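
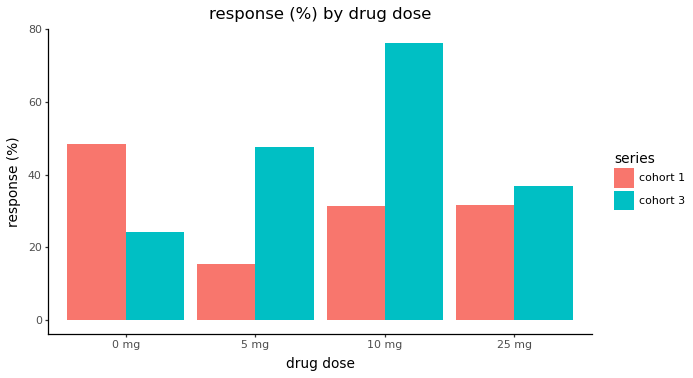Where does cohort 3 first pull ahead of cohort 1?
5 mg

0 mg: cohort 3 ≈ 20 vs cohort 1 ≈ 50 (not yet); 5 mg: cohort 3 ≈ 50 vs cohort 1 ≈ 20 (first crossover).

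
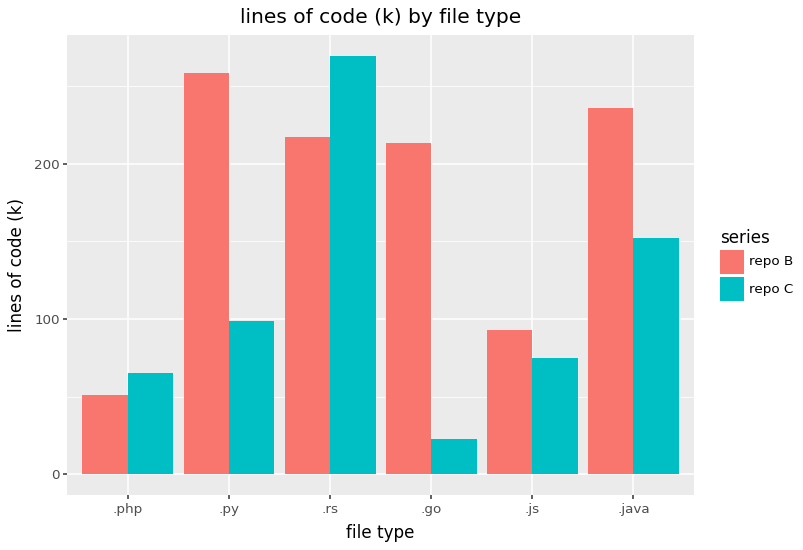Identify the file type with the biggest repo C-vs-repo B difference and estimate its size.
.go, ≈ 200 k

.go: repo C ≈ 25, repo B ≈ 225 → gap ≈ 200. Next-largest (.py) is only ≈ 150.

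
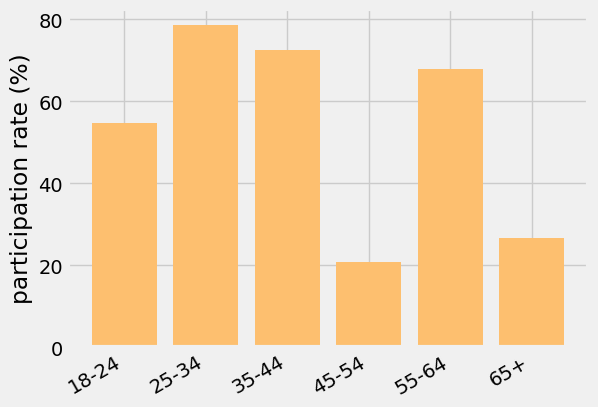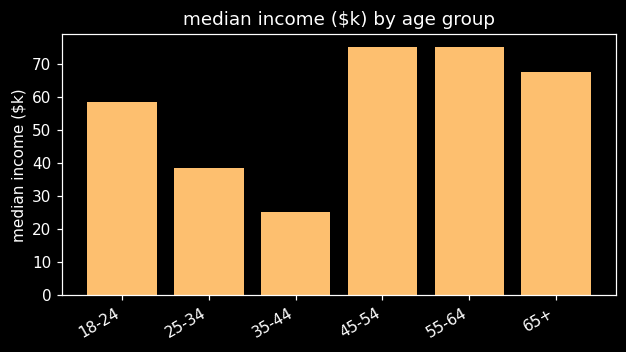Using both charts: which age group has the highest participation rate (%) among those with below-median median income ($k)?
Chart 2 median median income ($k) ≈ 60; below-median age groups: 18-24, 25-34, 35-44. Among those, 25-34 has the highest participation rate (%) (≈ 80).

25-34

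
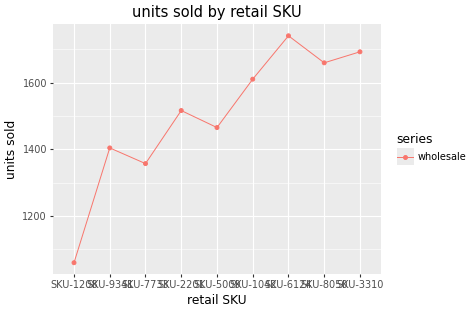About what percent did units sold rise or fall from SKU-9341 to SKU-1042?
≈ +14.3%

SKU-9341 ≈ 1400, SKU-1042 ≈ 1600; (1600 − 1400) / 1400 ≈ +14.3%.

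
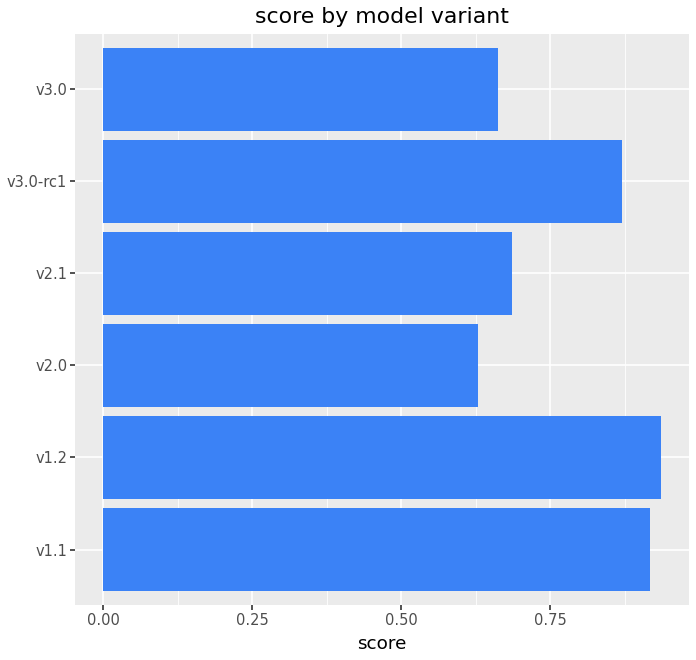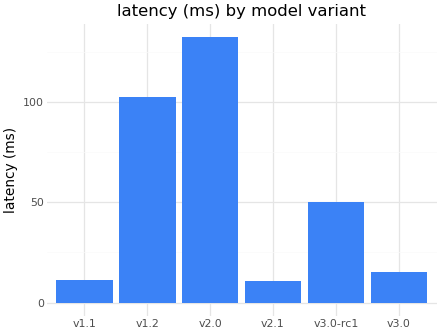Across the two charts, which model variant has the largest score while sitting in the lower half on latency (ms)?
v1.1

Chart 2 median latency (ms) ≈ 40; below-median model variants: v1.1, v2.1, v3.0. Among those, v1.1 has the highest score (≈ 0.9).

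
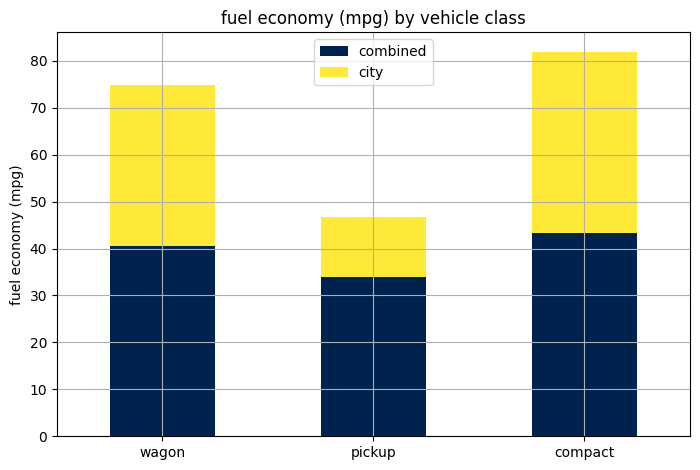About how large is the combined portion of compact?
≈ 40

combined top ≈ 40, bottom ≈ 0; segment ≈ 40.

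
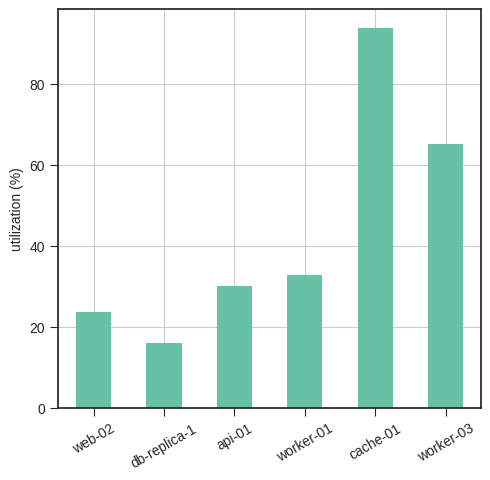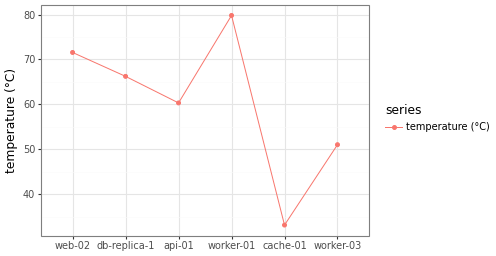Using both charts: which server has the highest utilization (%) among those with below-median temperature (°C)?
Chart 2 median temperature (°C) ≈ 60; below-median servers: api-01, cache-01, worker-03. Among those, cache-01 has the highest utilization (%) (≈ 90).

cache-01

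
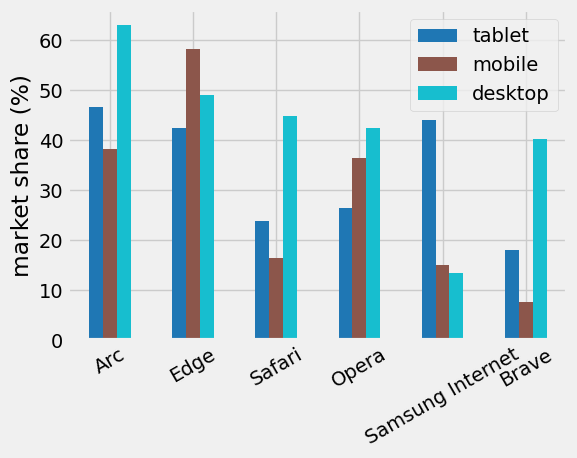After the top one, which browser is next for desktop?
Edge

Top 3 for desktop: Arc ≈ 60, Edge ≈ 50, Safari ≈ 40.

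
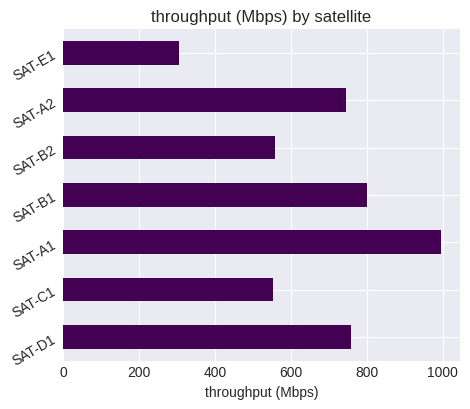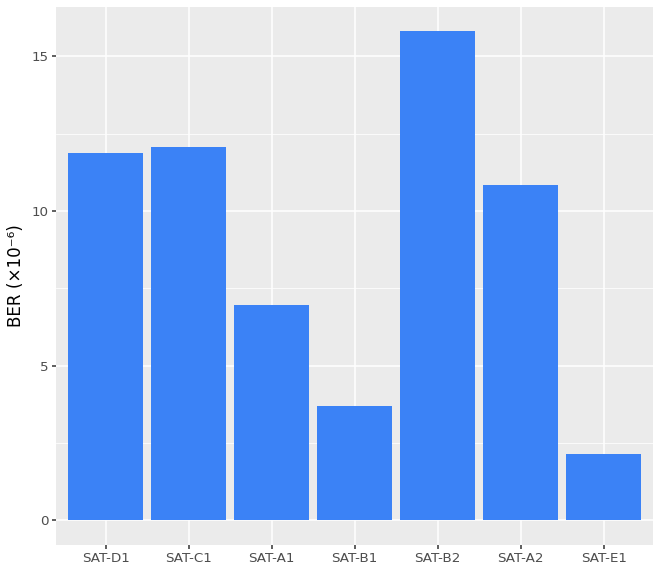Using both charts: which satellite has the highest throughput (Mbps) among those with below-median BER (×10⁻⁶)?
Chart 2 median BER (×10⁻⁶) ≈ 10; below-median satellites: SAT-A1, SAT-B1, SAT-E1. Among those, SAT-A1 has the highest throughput (Mbps) (≈ 1000).

SAT-A1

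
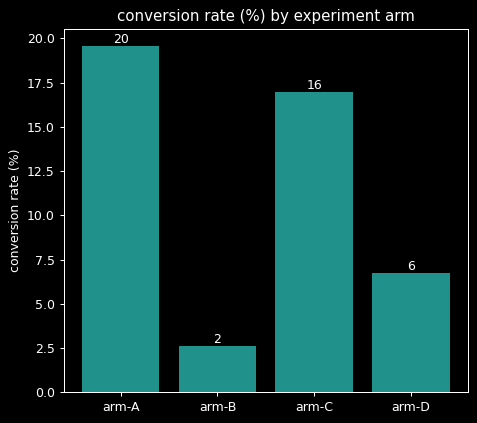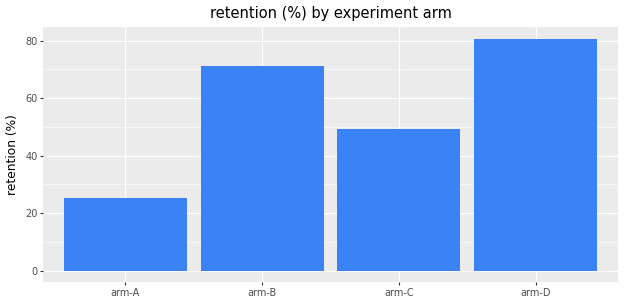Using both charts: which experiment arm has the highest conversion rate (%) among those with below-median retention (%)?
Chart 2 median retention (%) ≈ 60; below-median experiment arms: arm-A, arm-C. Among those, arm-A has the highest conversion rate (%) (≈ 20).

arm-A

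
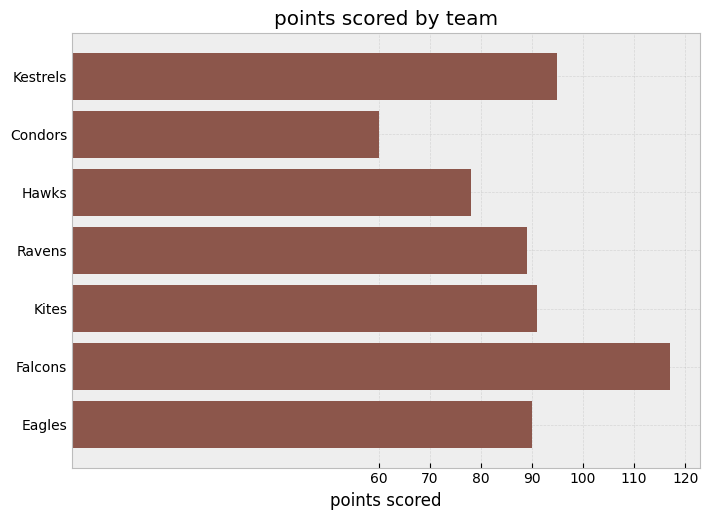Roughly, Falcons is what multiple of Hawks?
≈ 1.5×

Falcons ≈ 120, Hawks ≈ 80; 120/80 ≈ 1.5.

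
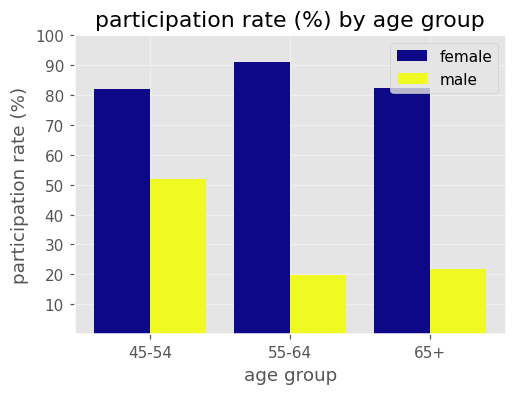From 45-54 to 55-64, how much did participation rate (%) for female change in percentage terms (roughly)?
≈ +12.5%

45-54 ≈ 80, 55-64 ≈ 90; (90 − 80) / 80 ≈ +12.5%.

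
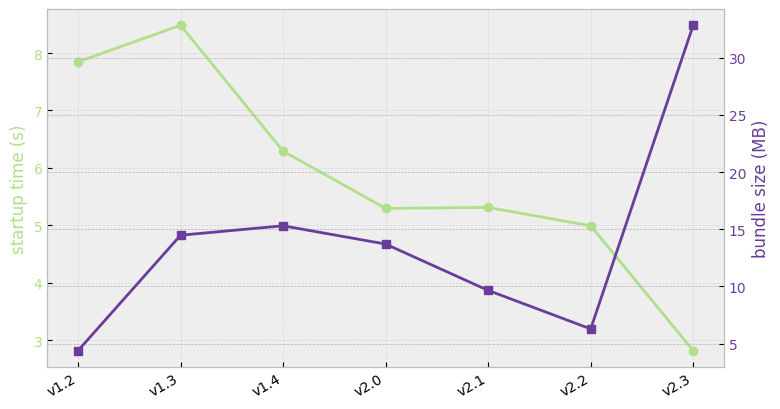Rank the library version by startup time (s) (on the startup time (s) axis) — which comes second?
Top 3 (on the startup time (s) axis): v1.3 ≈ 8.5, v1.2 ≈ 8.0, v1.4 ≈ 6.5.

v1.2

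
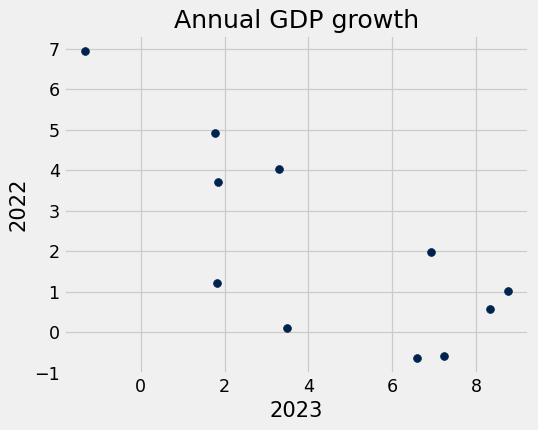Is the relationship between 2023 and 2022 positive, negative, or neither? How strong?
negative, strong

Points are negatively correlated; strong (|r| ≈ 0.8).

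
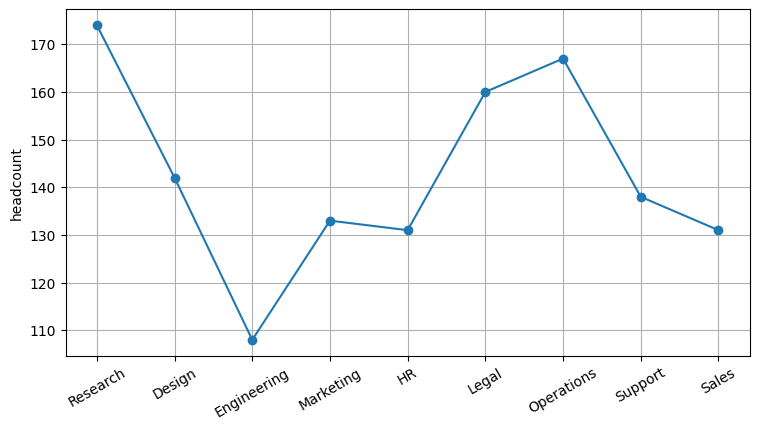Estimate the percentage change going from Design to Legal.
Design ≈ 140, Legal ≈ 160; (160 − 140) / 140 ≈ +14.3%.

≈ +14.3%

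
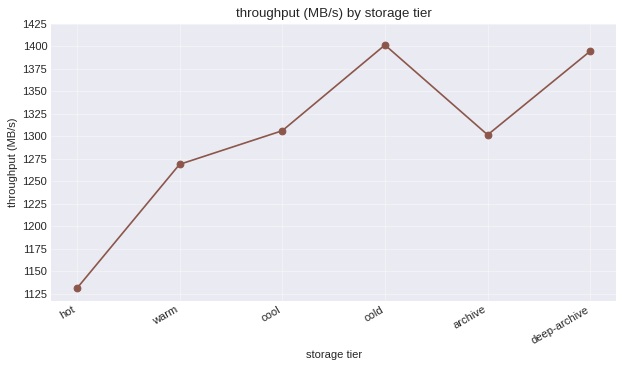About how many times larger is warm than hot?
warm ≈ 1275, hot ≈ 1125; 1275/1125 ≈ 1.13.

≈ 1.13×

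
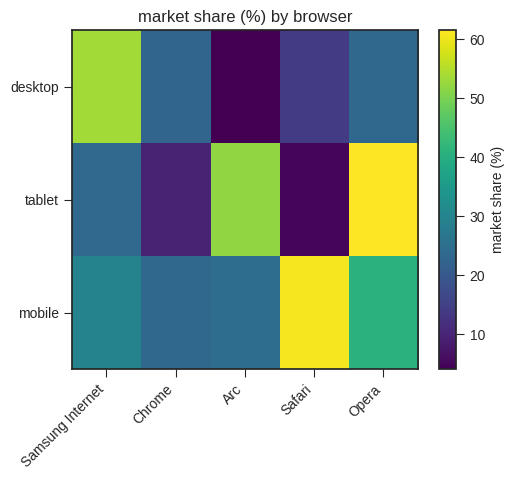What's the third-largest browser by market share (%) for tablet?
Top 4 for tablet: Opera ≈ 60, Arc ≈ 50, Samsung Internet ≈ 25, Chrome ≈ 10.

Samsung Internet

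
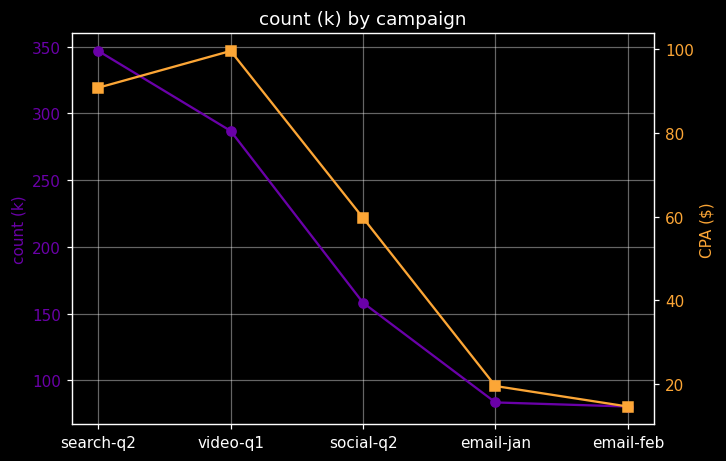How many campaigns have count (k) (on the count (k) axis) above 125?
3

Above 125: search-q2, video-q1, social-q2.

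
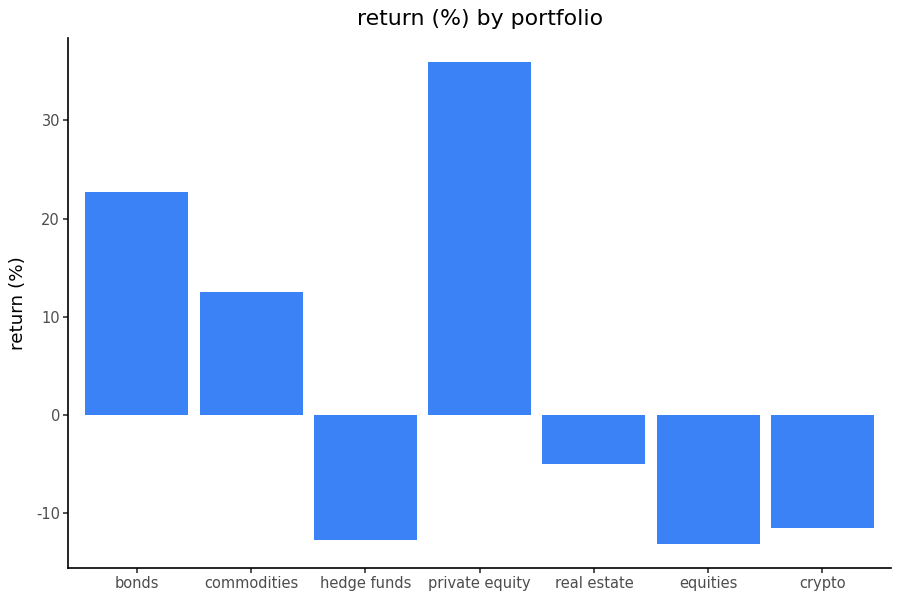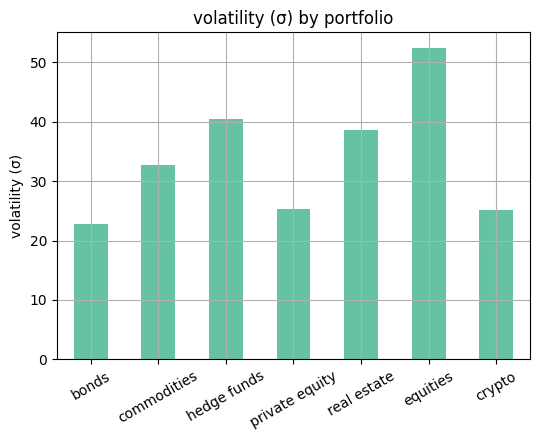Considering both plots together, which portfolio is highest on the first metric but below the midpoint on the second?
Chart 2 median volatility (σ) ≈ 35; below-median portfolios: bonds, private equity, crypto. Among those, private equity has the highest return (%) (≈ 35).

private equity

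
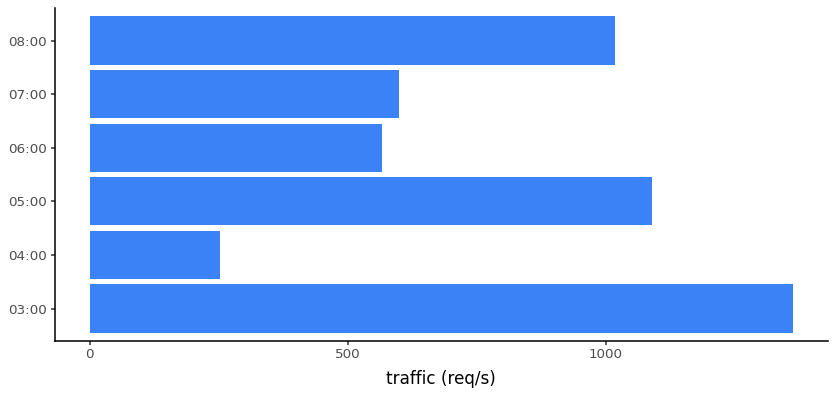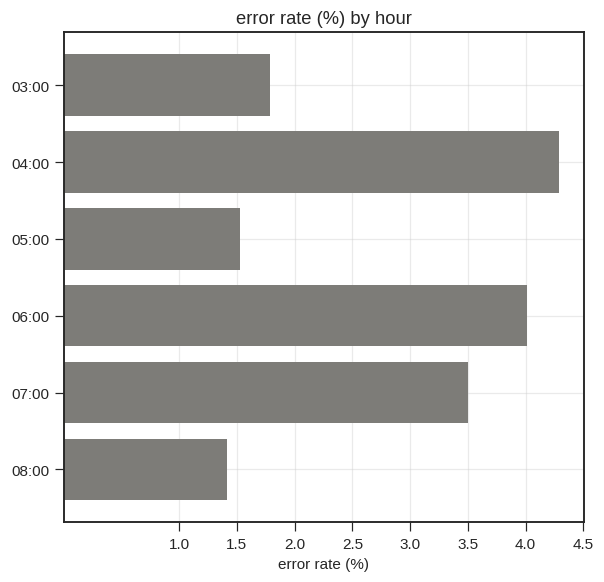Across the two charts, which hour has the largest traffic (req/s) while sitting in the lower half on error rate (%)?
03:00

Chart 2 median error rate (%) ≈ 2.5; below-median hours: 03:00, 05:00, 08:00. Among those, 03:00 has the highest traffic (req/s) (≈ 1400).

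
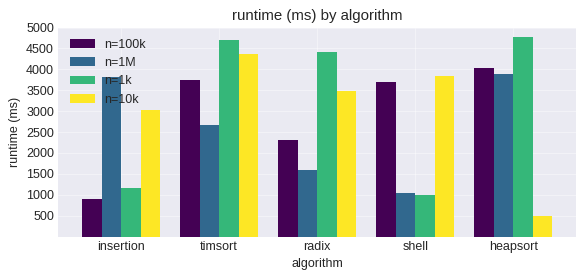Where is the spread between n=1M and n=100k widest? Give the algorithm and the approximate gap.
insertion, ≈ 3000 ms

insertion: n=1M ≈ 4000, n=100k ≈ 1000 → gap ≈ 3000. Next-largest (shell) is only ≈ 2500.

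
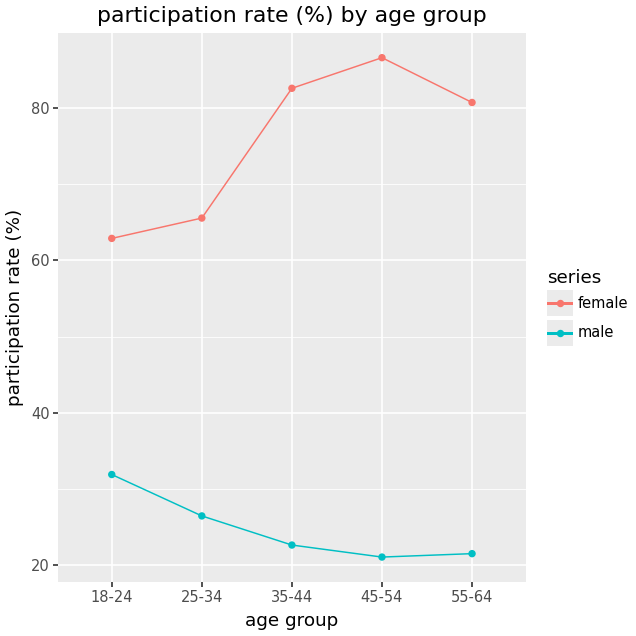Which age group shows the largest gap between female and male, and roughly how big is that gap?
45-54, ≈ 70 %

45-54: female ≈ 90, male ≈ 20 → gap ≈ 70. Next-largest (35-44) is only ≈ 60.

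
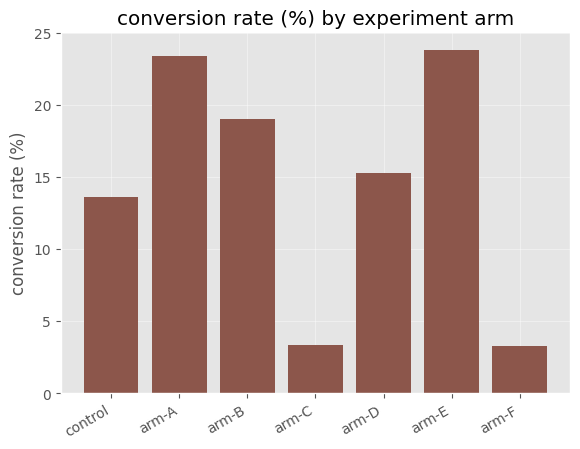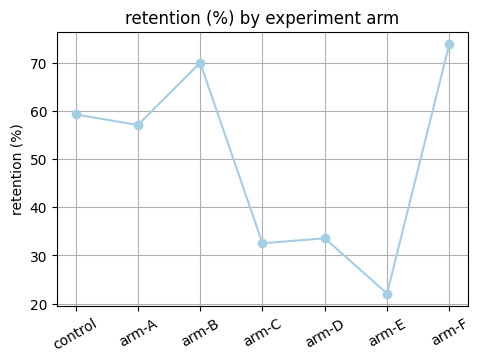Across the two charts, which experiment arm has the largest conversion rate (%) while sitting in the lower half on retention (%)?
Chart 2 median retention (%) ≈ 60; below-median experiment arms: arm-C, arm-D, arm-E. Among those, arm-E has the highest conversion rate (%) (≈ 25).

arm-E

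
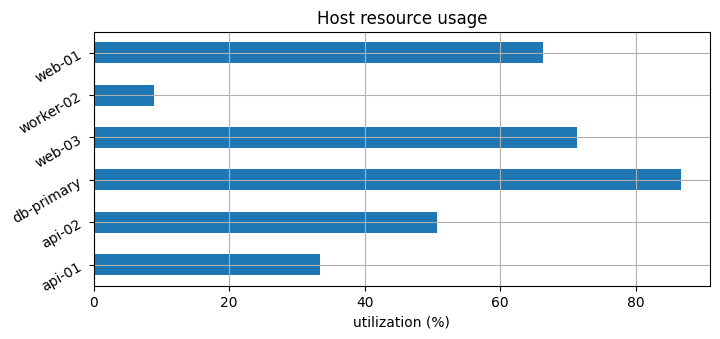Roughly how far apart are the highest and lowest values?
≈ 80

Max db-primary ≈ 90, min worker-02 ≈ 10; range ≈ 80.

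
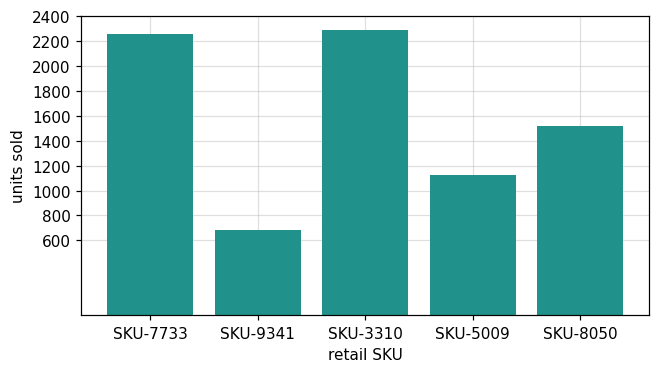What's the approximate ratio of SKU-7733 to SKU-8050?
≈ 1.38×

SKU-7733 ≈ 2200, SKU-8050 ≈ 1600; 2200/1600 ≈ 1.38.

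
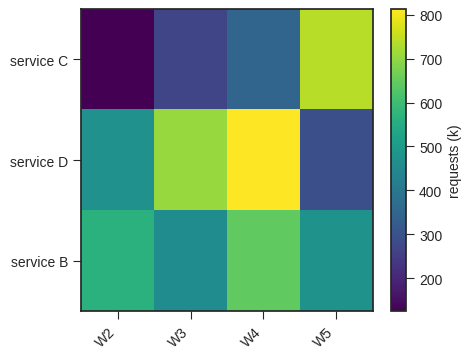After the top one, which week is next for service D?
Top 3 for service D: W4 ≈ 800, W3 ≈ 700, W2 ≈ 500.

W3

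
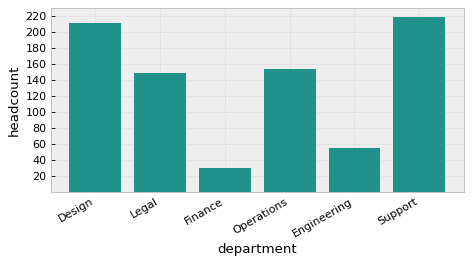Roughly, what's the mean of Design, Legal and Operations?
(220 + 140 + 160) / 3 ≈ 173.

≈ 173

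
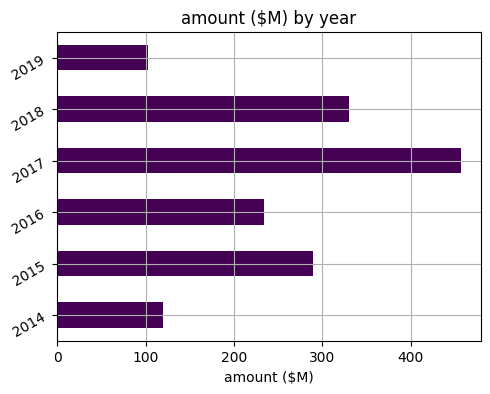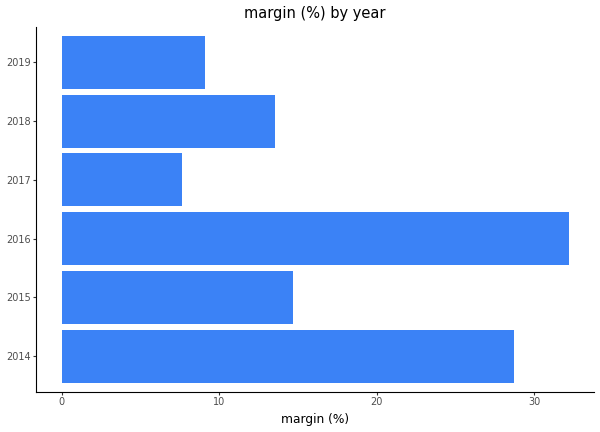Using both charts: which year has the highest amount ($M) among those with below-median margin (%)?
2017

Chart 2 median margin (%) ≈ 15; below-median years: 2017, 2018, 2019. Among those, 2017 has the highest amount ($M) (≈ 450).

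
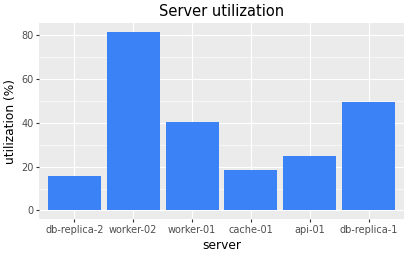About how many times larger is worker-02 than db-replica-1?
worker-02 ≈ 80, db-replica-1 ≈ 50; 80/50 ≈ 1.6.

≈ 1.6×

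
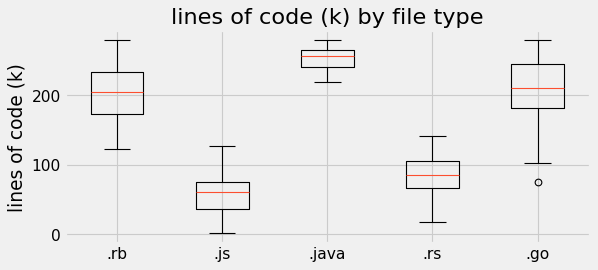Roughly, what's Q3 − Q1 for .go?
≈ 60

Q3 ≈ 240, Q1 ≈ 180; IQR ≈ 60.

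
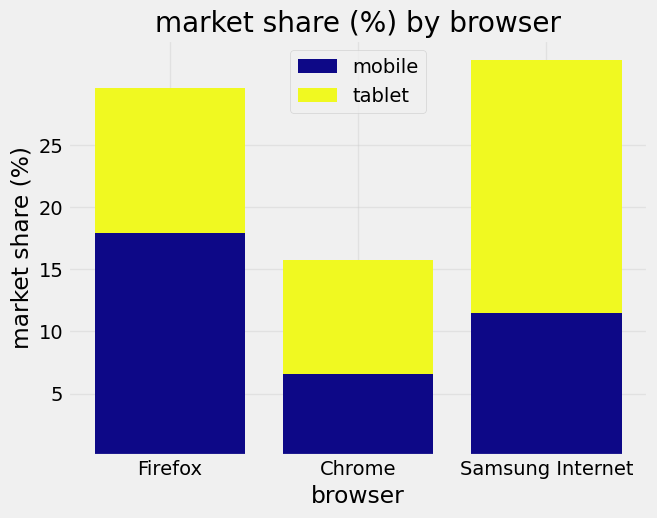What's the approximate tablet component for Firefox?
≈ 10

tablet top ≈ 30, bottom ≈ 20; segment ≈ 10.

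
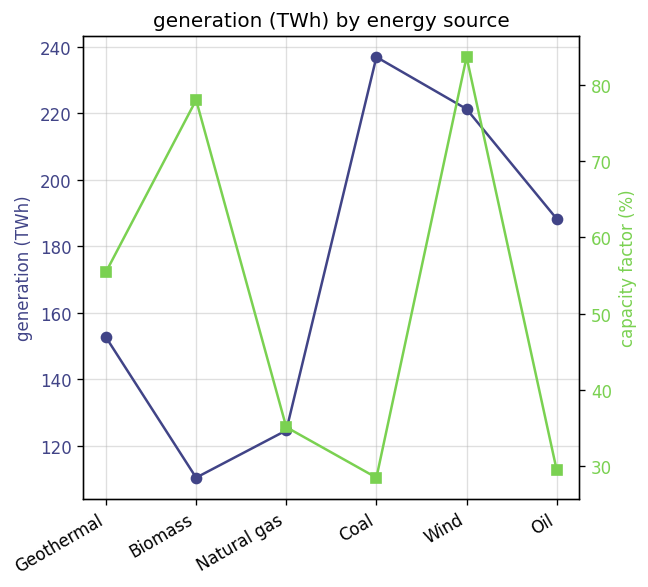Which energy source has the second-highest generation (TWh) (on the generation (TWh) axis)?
Wind

Top 3 (on the generation (TWh) axis): Coal ≈ 240, Wind ≈ 220, Oil ≈ 180.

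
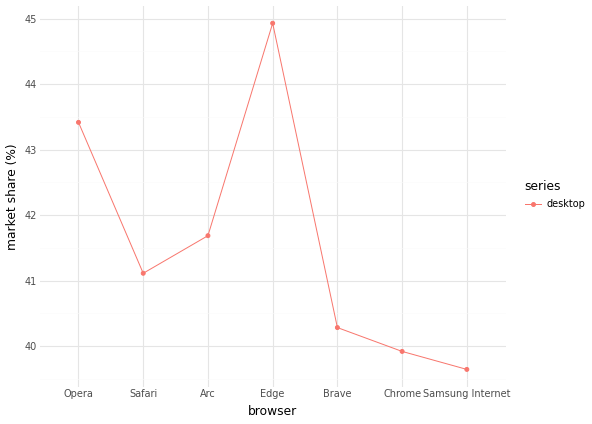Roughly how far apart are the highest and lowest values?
Max Edge ≈ 45.0, min Samsung Internet ≈ 39.5; range ≈ 5.5.

≈ 5.5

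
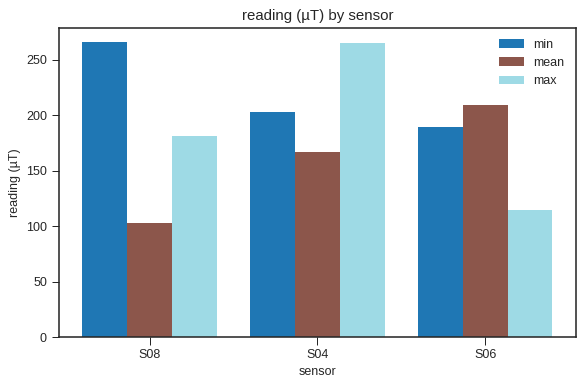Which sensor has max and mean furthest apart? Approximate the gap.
S04: max ≈ 275, mean ≈ 175 → gap ≈ 100. Next-largest (S06) is only ≈ 75.

S04, ≈ 100 µT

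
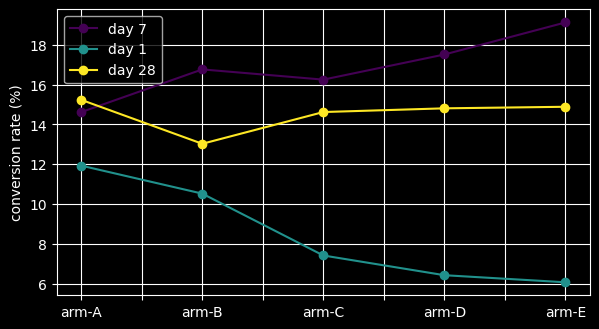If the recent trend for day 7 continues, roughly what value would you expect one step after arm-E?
≈ 22

Last three: 16, 18, 20 → slope ≈ 2/step → next ≈ 22.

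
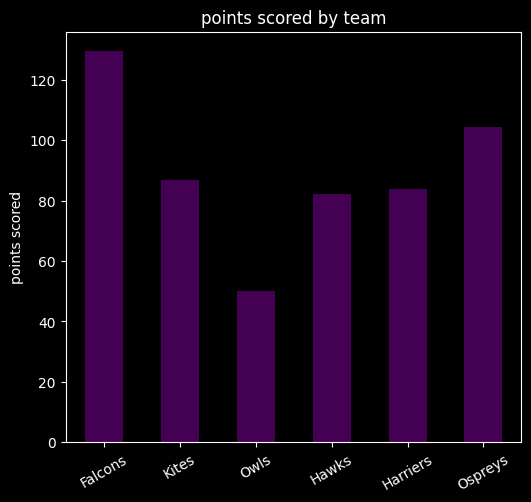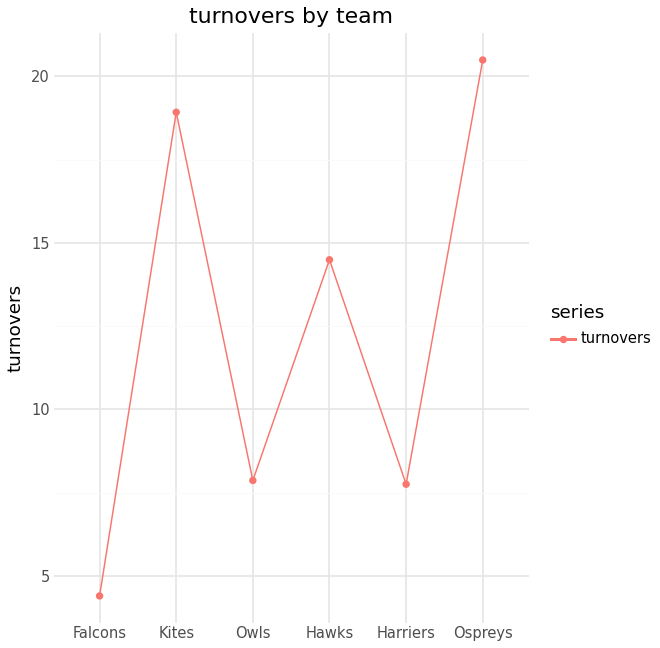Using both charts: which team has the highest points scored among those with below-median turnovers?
Chart 2 median turnovers ≈ 12; below-median teams: Falcons, Owls, Harriers. Among those, Falcons has the highest points scored (≈ 120).

Falcons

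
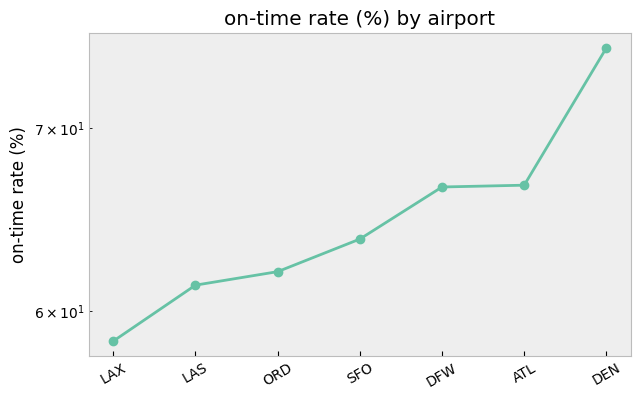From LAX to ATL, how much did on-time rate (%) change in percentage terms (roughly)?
≈ +13.8%

LAX ≈ 58, ATL ≈ 66; (66 − 58) / 58 ≈ +13.8%.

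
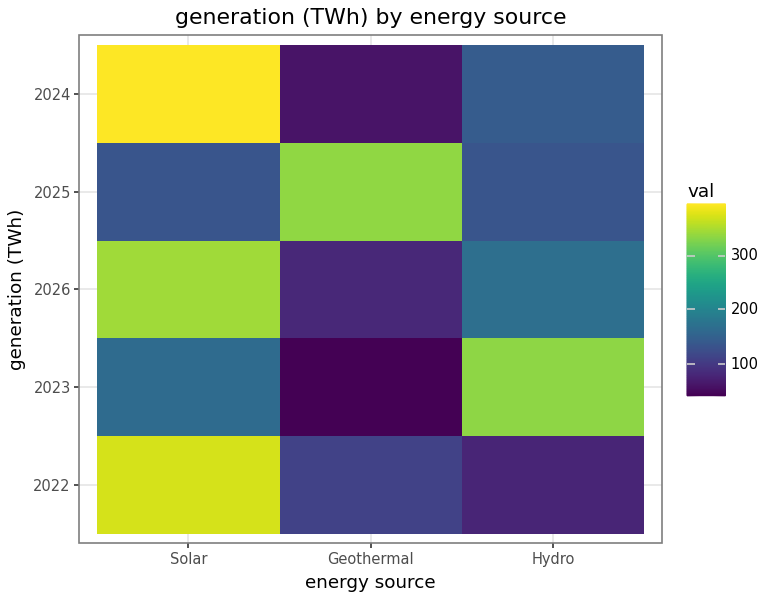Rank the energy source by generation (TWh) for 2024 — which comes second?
Hydro

Top 3 for 2024: Solar ≈ 400, Hydro ≈ 150, Geothermal ≈ 50.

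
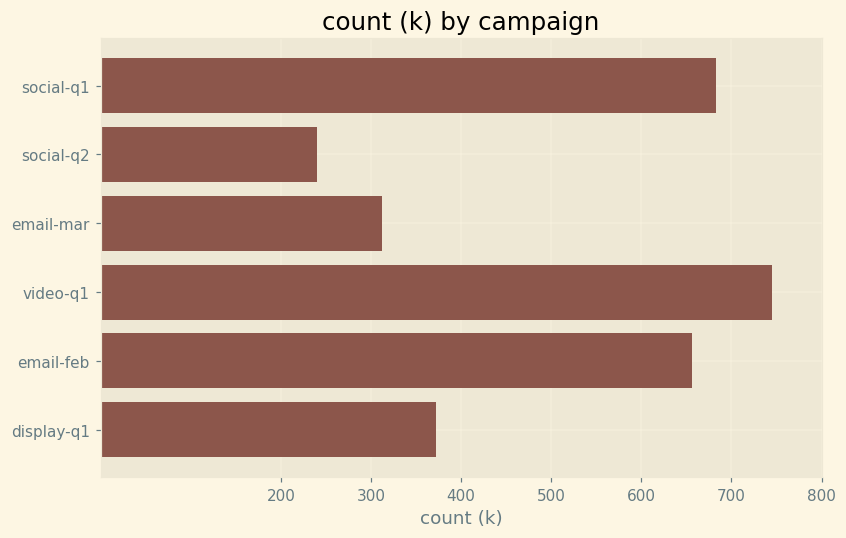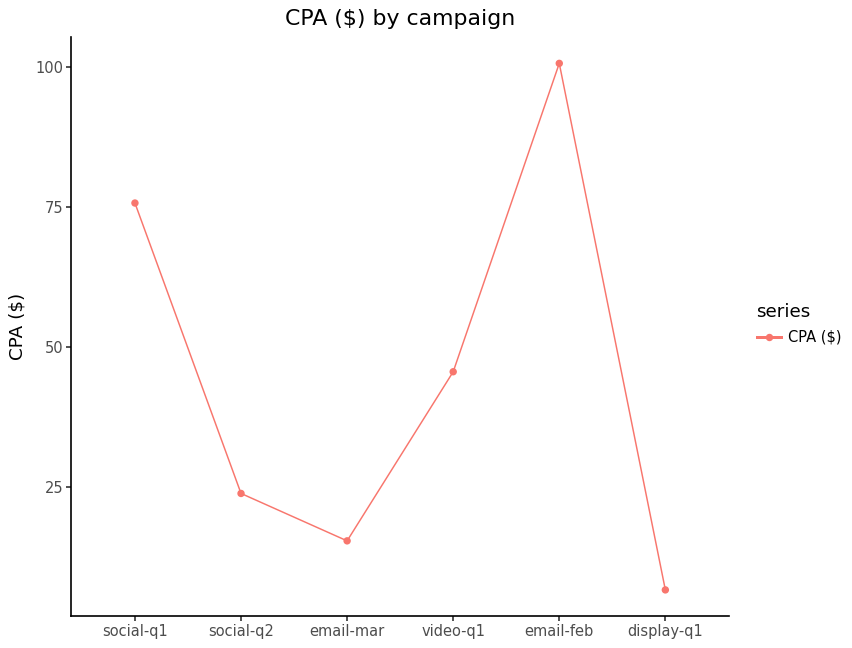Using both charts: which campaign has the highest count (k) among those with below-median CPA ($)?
Chart 2 median CPA ($) ≈ 30; below-median campaigns: social-q2, email-mar, display-q1. Among those, display-q1 has the highest count (k) (≈ 400).

display-q1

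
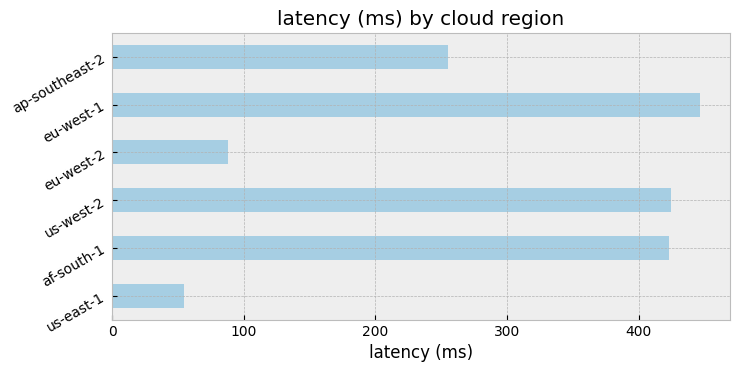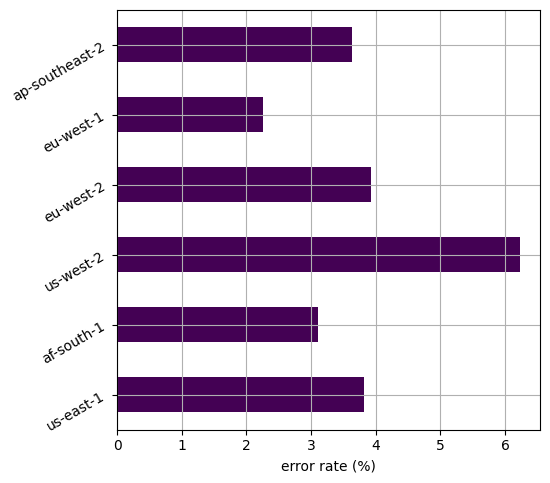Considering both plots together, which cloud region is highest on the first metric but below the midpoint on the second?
Chart 2 median error rate (%) ≈ 4; below-median cloud regions: af-south-1, eu-west-1, ap-southeast-2. Among those, eu-west-1 has the highest latency (ms) (≈ 450).

eu-west-1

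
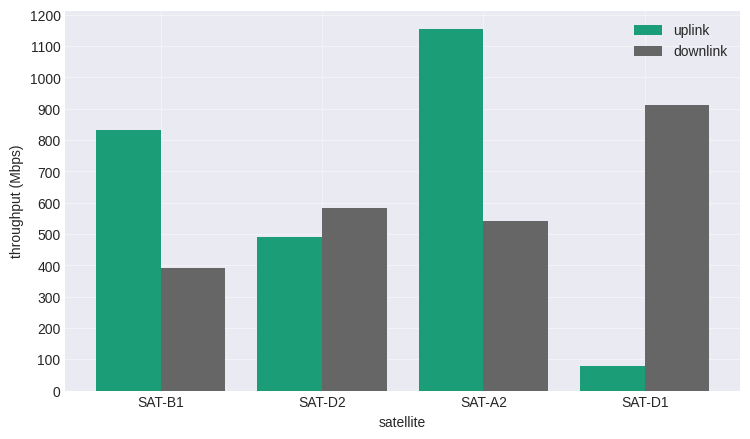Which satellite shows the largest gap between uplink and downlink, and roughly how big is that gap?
SAT-D1: uplink ≈ 100, downlink ≈ 900 → gap ≈ 800. Next-largest (SAT-A2) is only ≈ 700.

SAT-D1, ≈ 800 Mbps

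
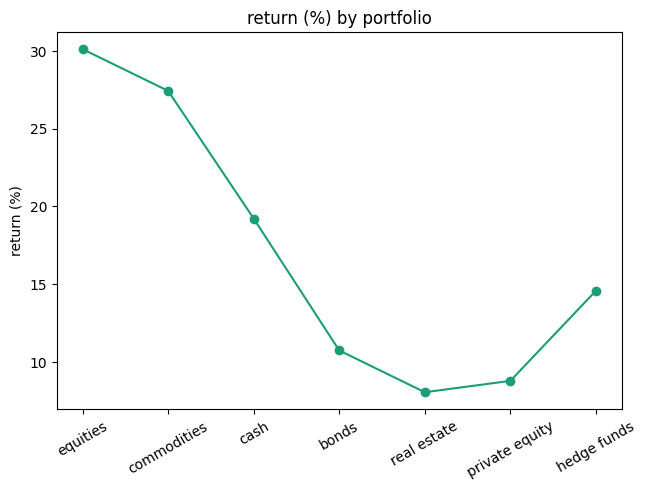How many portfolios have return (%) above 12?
Above 12: equities, commodities, cash, hedge funds.

4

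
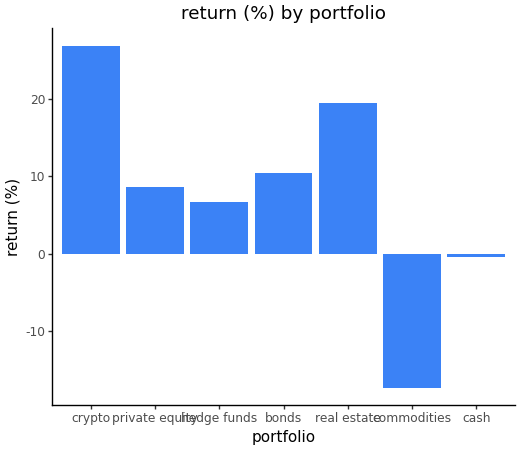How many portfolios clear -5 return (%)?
6

Above -5: crypto, private equity, hedge funds, bonds, real estate, cash.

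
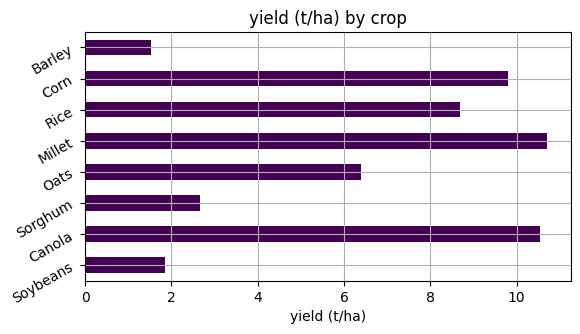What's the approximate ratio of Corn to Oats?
≈ 1.67×

Corn ≈ 10, Oats ≈ 6; 10/6 ≈ 1.67.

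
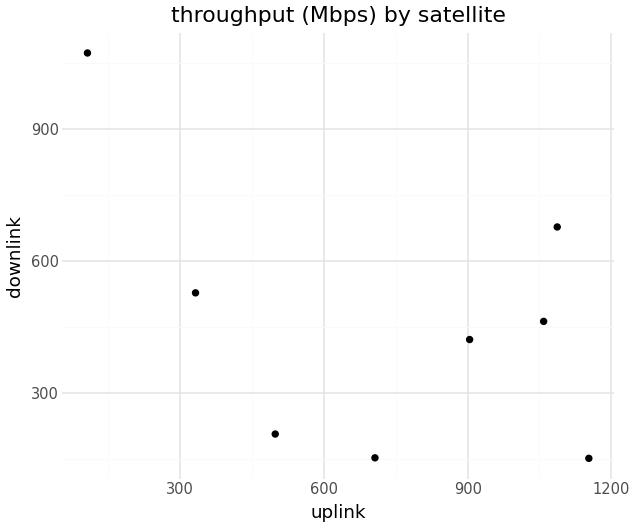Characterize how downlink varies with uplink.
Points are negatively correlated; moderate (|r| ≈ 0.5).

negative, moderate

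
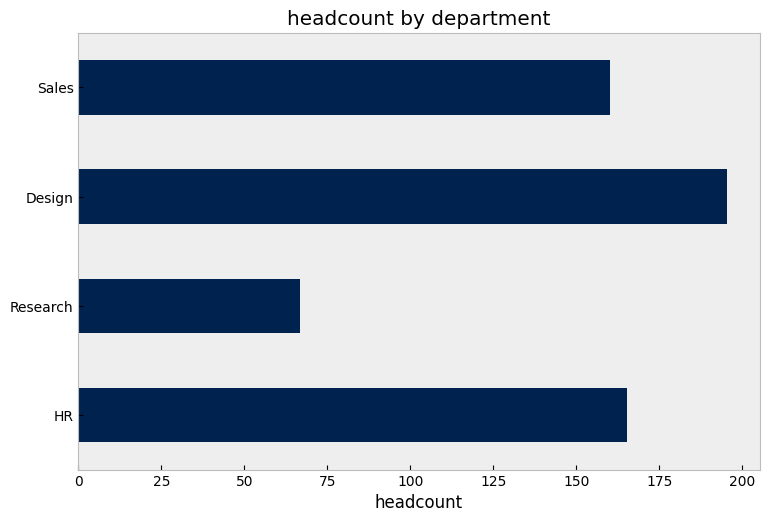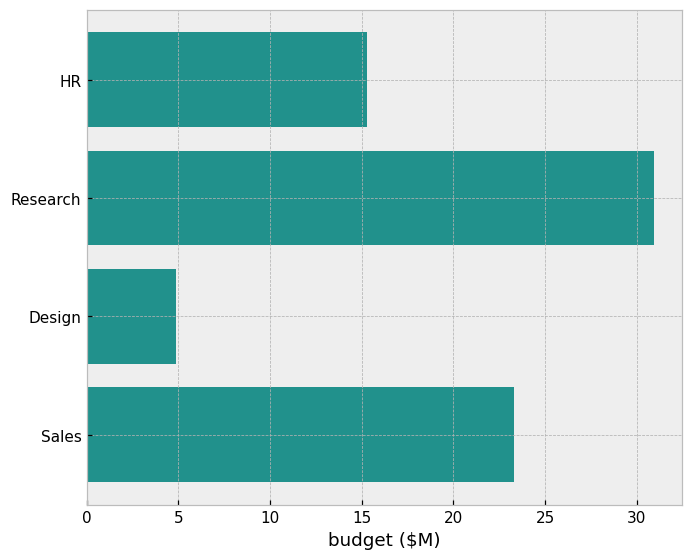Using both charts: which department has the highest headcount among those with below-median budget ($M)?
Design

Chart 2 median budget ($M) ≈ 20; below-median departments: HR, Design. Among those, Design has the highest headcount (≈ 200).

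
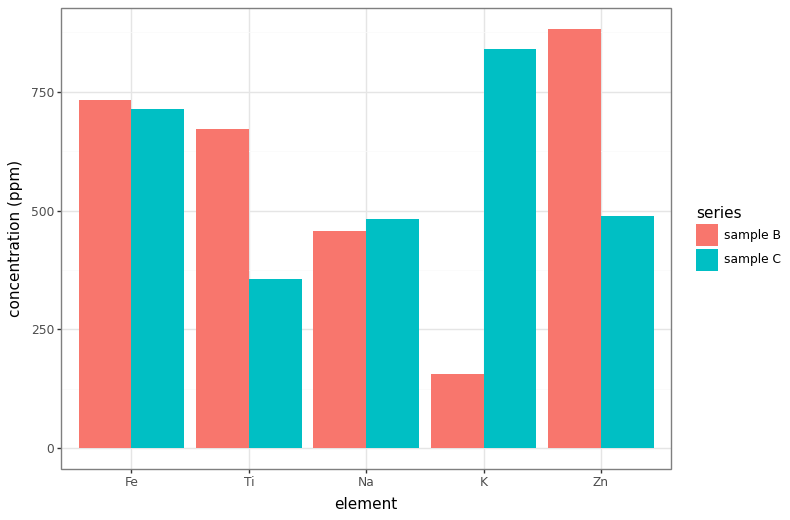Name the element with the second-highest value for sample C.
Fe

Top 3 for sample C: K ≈ 800, Fe ≈ 700, Zn ≈ 500.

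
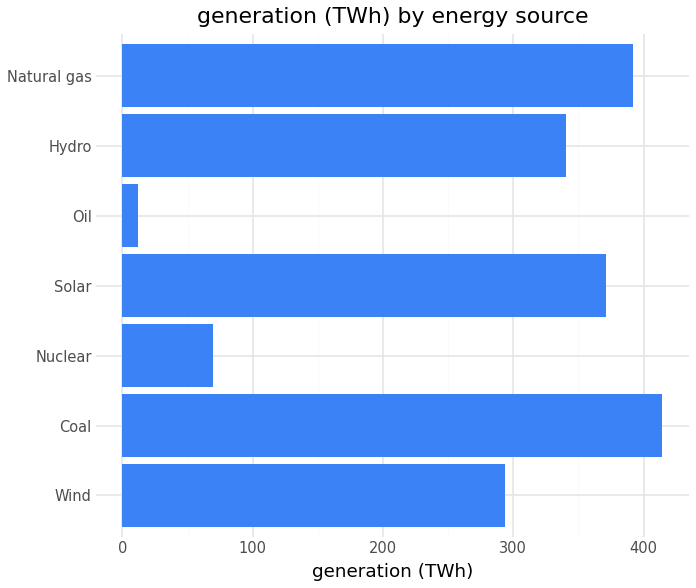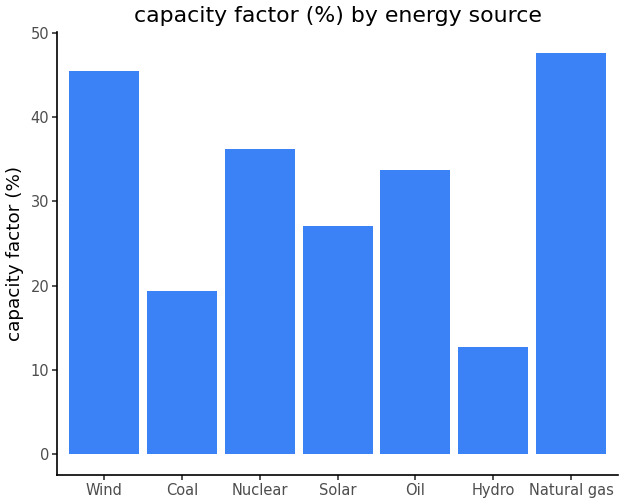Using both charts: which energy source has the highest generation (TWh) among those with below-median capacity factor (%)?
Chart 2 median capacity factor (%) ≈ 35; below-median energy sources: Coal, Solar, Hydro. Among those, Coal has the highest generation (TWh) (≈ 400).

Coal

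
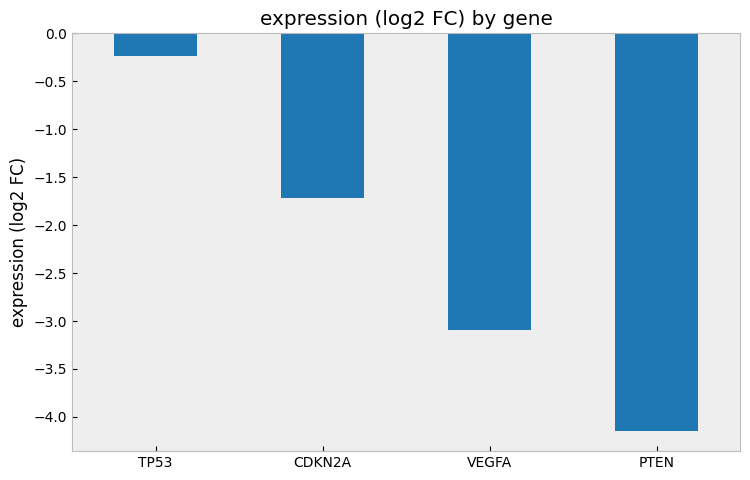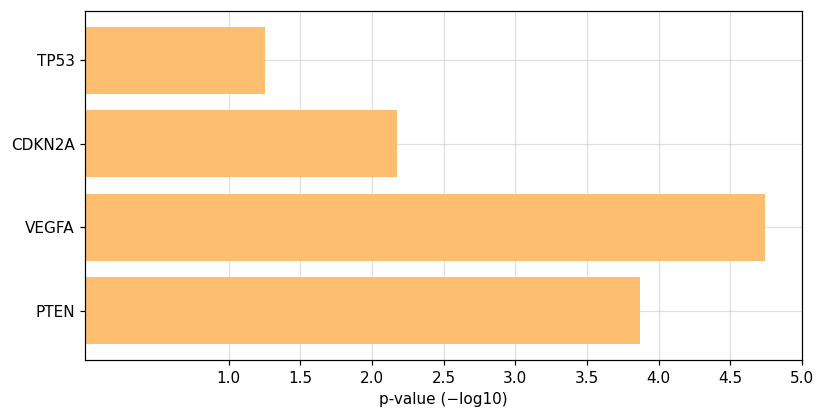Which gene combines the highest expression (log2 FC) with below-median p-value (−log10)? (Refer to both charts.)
TP53

Chart 2 median p-value (−log10) ≈ 3; below-median genes: TP53, CDKN2A. Among those, TP53 has the highest expression (log2 FC) (≈ 0).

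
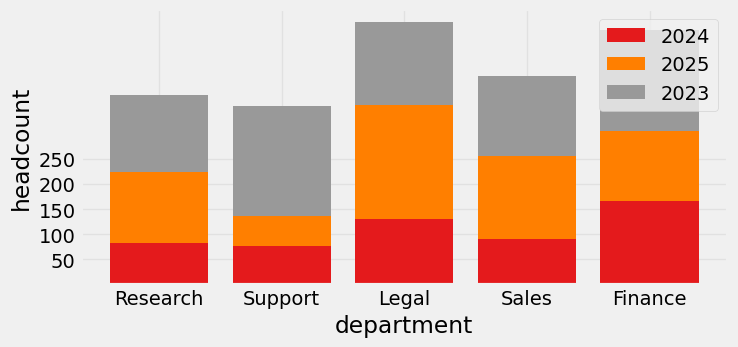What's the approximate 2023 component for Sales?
2023 top ≈ 400, bottom ≈ 250; segment ≈ 150.

≈ 150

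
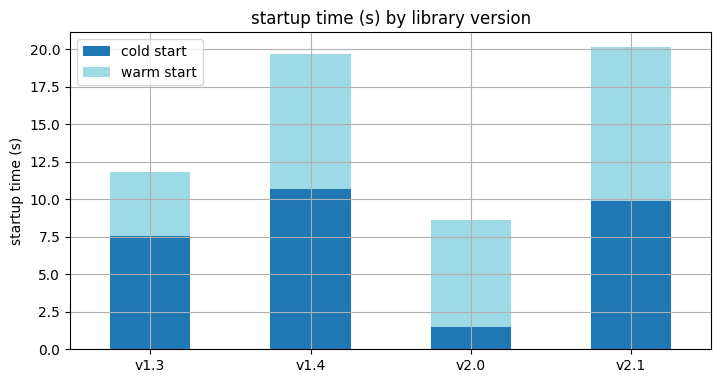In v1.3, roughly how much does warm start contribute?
≈ 4

warm start top ≈ 12, bottom ≈ 8; segment ≈ 4.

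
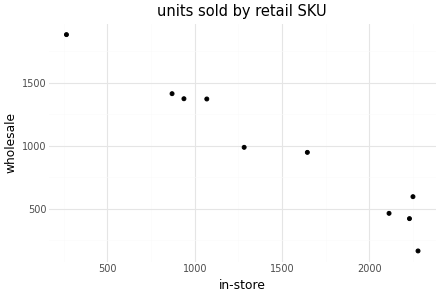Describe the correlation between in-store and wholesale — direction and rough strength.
negative, strong

Points are negatively correlated; strong (|r| ≈ 1.0).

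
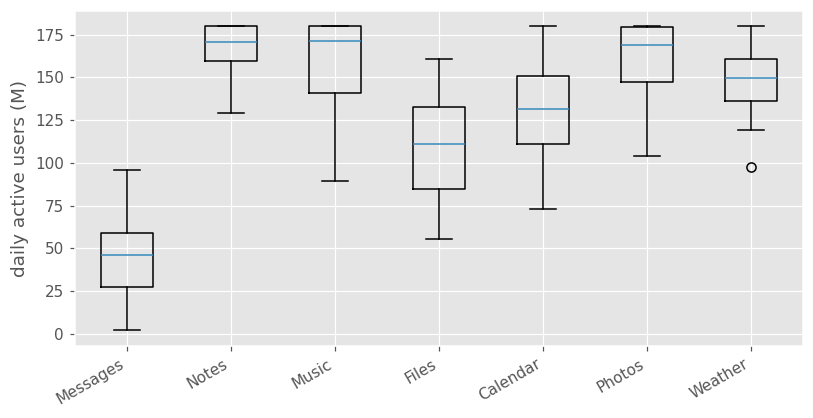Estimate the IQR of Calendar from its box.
≈ 40

Q3 ≈ 160, Q1 ≈ 120; IQR ≈ 40.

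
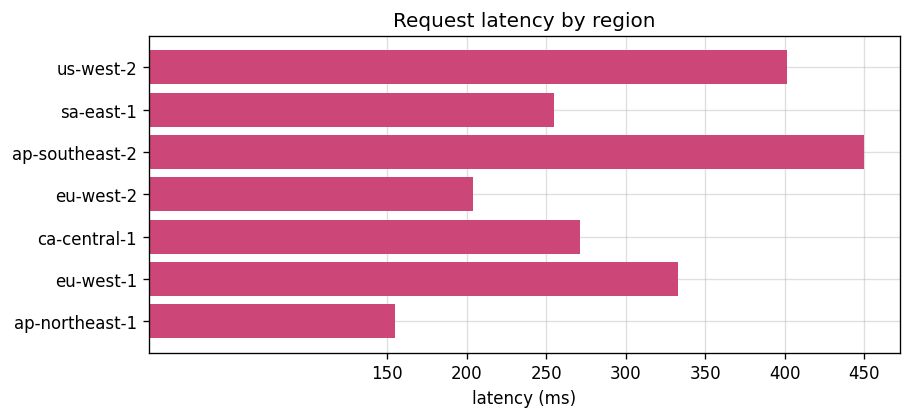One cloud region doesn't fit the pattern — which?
ap-southeast-2

ap-southeast-2 ≈ 450; the rest sit between ≈ 150 and ≈ 400.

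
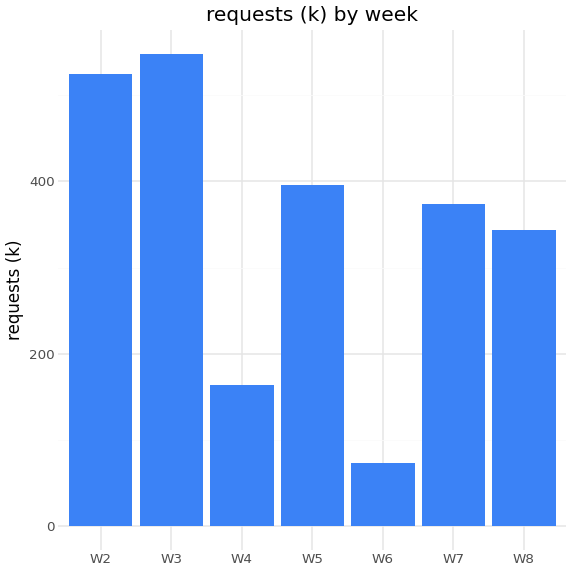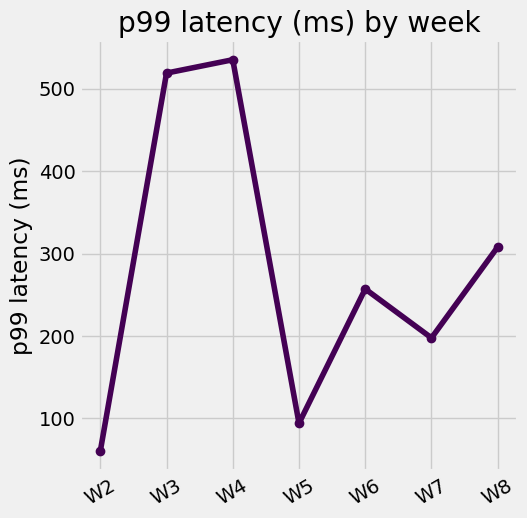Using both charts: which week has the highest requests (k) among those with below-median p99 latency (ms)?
W2

Chart 2 median p99 latency (ms) ≈ 250; below-median weeks: W2, W5, W7. Among those, W2 has the highest requests (k) (≈ 500).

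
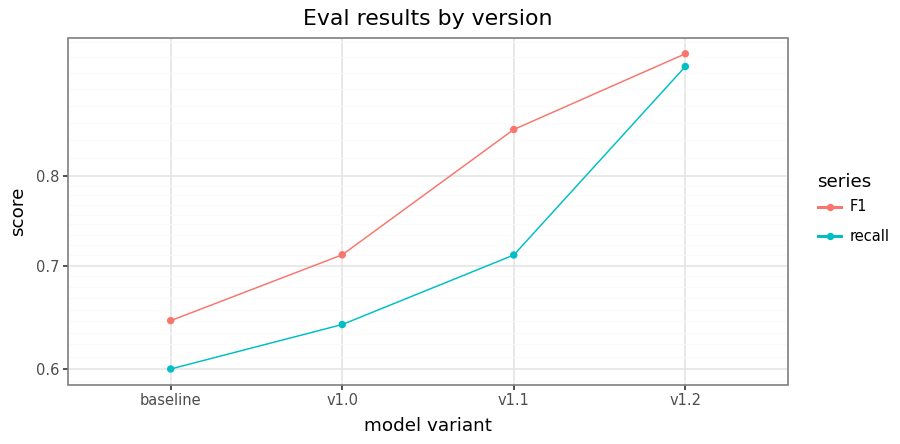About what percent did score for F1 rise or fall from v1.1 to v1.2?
≈ +11.8%

v1.1 ≈ 0.85, v1.2 ≈ 0.95; (0.95 − 0.85) / 0.85 ≈ +11.8%.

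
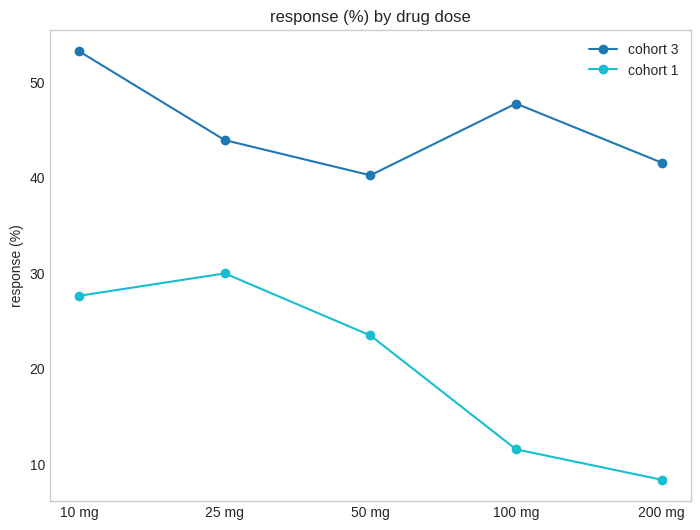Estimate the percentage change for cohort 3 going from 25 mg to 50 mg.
≈ -11.1%

25 mg ≈ 45, 50 mg ≈ 40; (40 − 45) / 45 ≈ -11.1%.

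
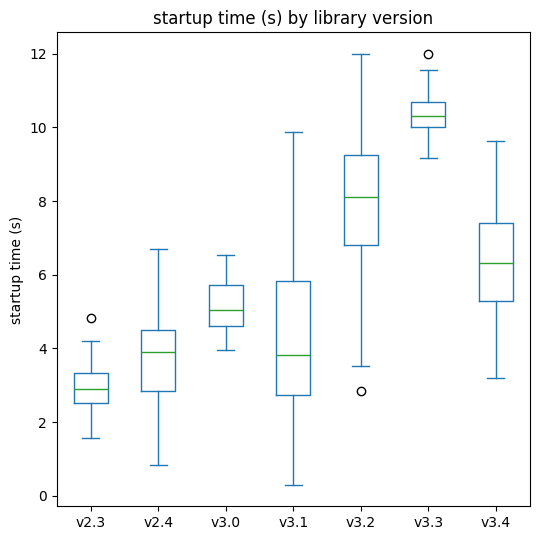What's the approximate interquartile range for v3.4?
≈ 2

Q3 ≈ 7, Q1 ≈ 5; IQR ≈ 2.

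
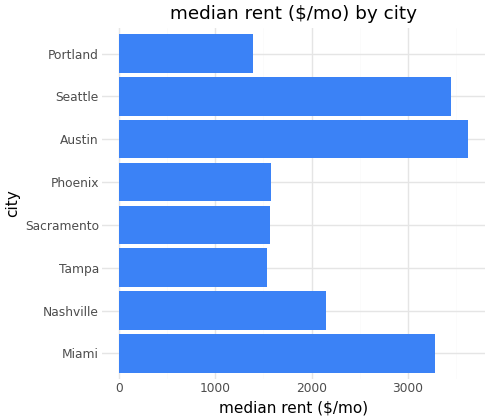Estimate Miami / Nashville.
Miami ≈ 3500, Nashville ≈ 2000; 3500/2000 ≈ 1.75.

≈ 1.75×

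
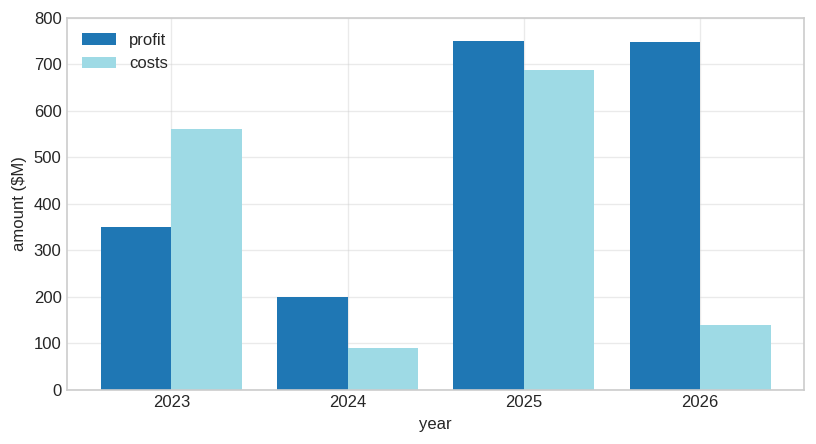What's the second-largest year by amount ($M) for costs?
2023

Top 3 for costs: 2025 ≈ 700, 2023 ≈ 600, 2026 ≈ 100.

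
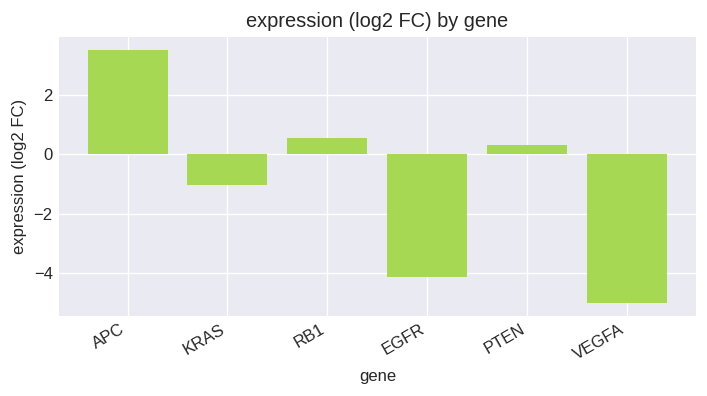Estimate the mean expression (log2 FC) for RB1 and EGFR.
(1 + -4) / 2 ≈ -2.

≈ -2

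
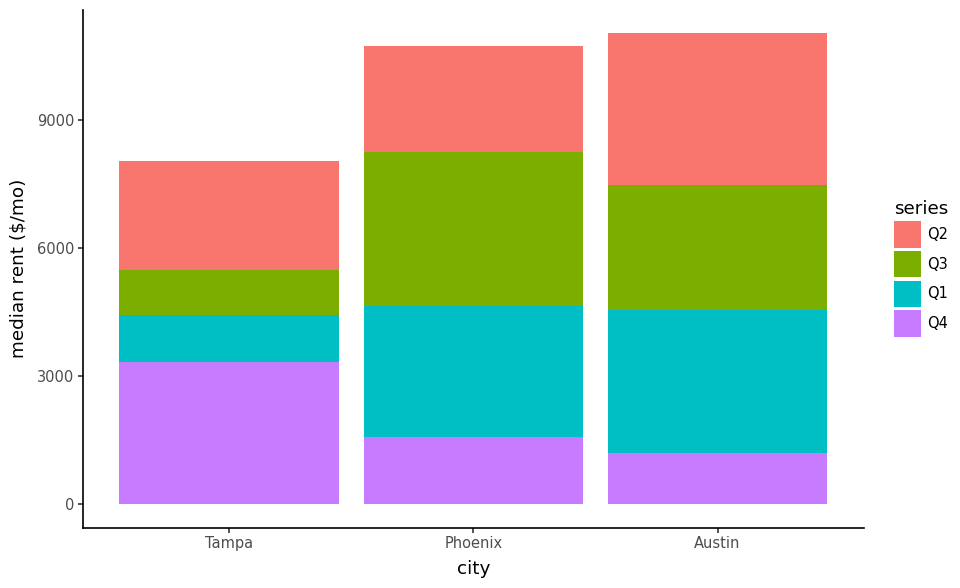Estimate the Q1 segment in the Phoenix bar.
≈ 3000

Q1 top ≈ 5000, bottom ≈ 2000; segment ≈ 3000.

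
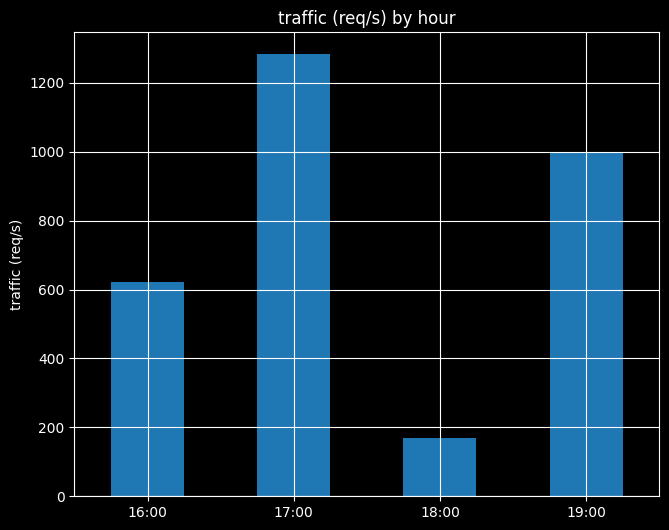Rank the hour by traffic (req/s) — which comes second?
Top 3: 17:00 ≈ 1200, 19:00 ≈ 1000, 16:00 ≈ 600.

19:00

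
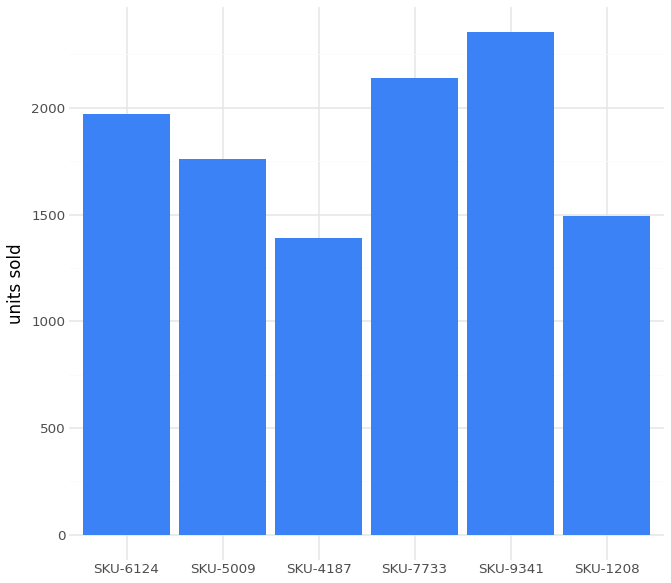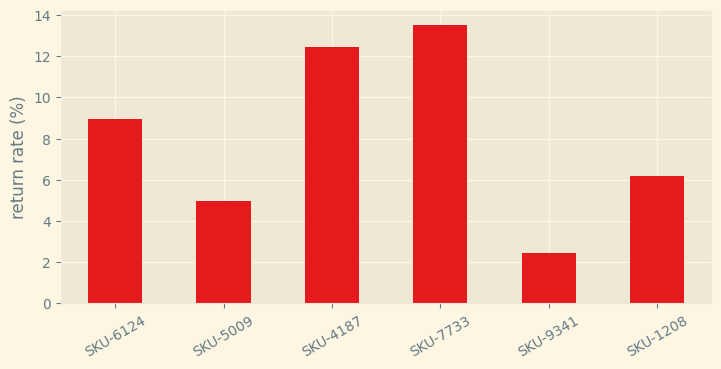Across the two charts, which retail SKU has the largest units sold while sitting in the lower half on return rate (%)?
SKU-9341

Chart 2 median return rate (%) ≈ 8; below-median retail SKUs: SKU-5009, SKU-9341, SKU-1208. Among those, SKU-9341 has the highest units sold (≈ 2500).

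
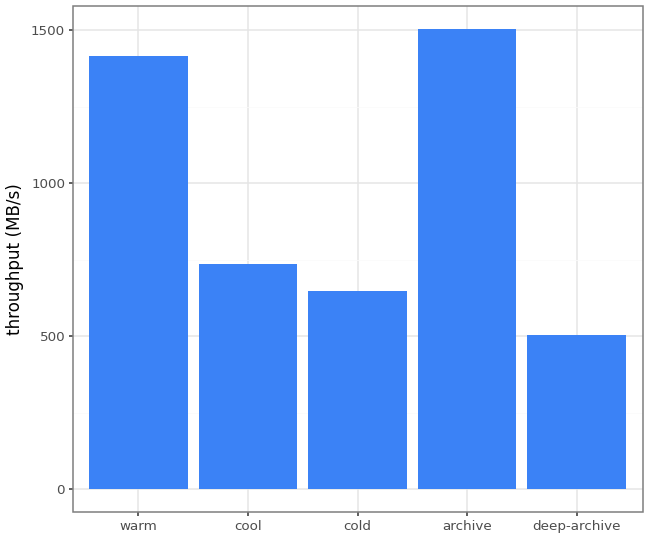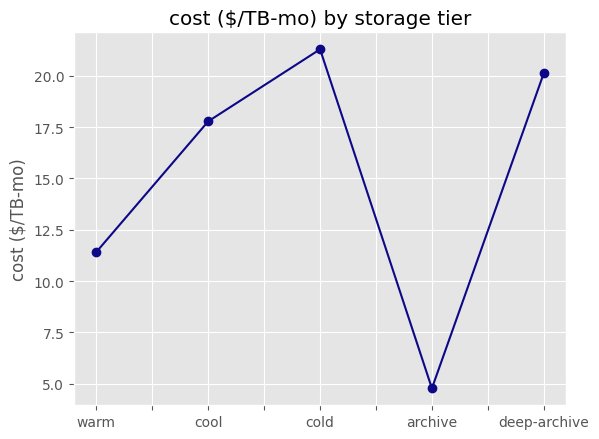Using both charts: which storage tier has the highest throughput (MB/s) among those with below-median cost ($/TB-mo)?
archive

Chart 2 median cost ($/TB-mo) ≈ 18; below-median storage tiers: warm, archive. Among those, archive has the highest throughput (MB/s) (≈ 1600).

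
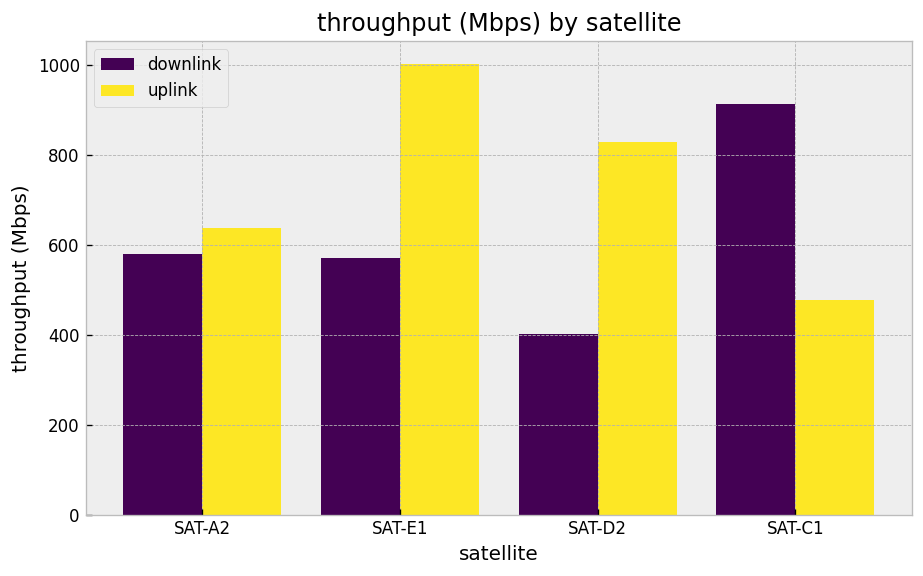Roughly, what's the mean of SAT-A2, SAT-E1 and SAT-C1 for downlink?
≈ 700

(600 + 600 + 900) / 3 ≈ 700.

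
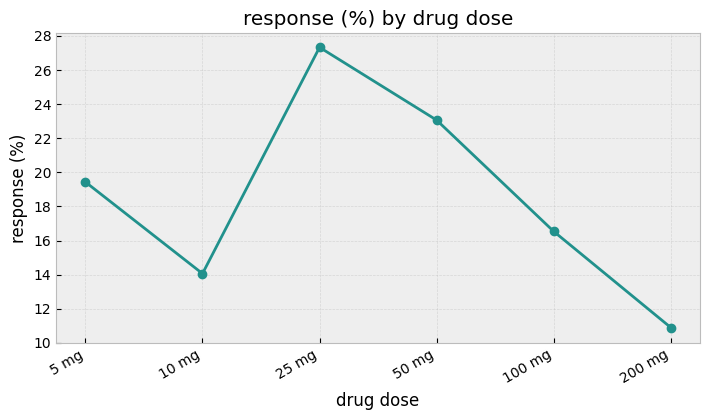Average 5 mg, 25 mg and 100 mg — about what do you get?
≈ 21

(20 + 28 + 16) / 3 ≈ 21.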